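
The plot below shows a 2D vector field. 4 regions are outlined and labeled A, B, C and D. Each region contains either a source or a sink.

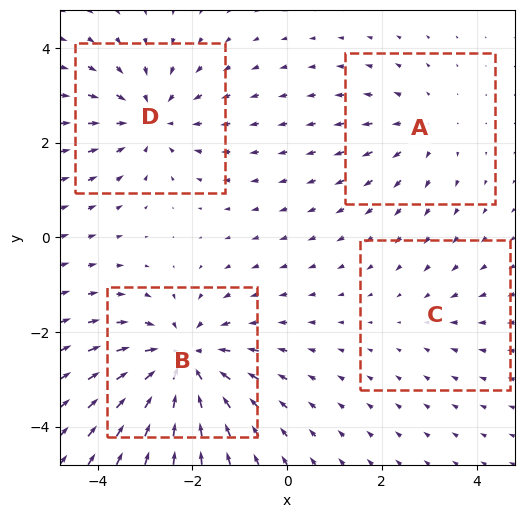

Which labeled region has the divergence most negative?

B

Divergence at each region's feature centre — A: about +3, B: about -6, C: about -2, D: about -4. Region B is most negative.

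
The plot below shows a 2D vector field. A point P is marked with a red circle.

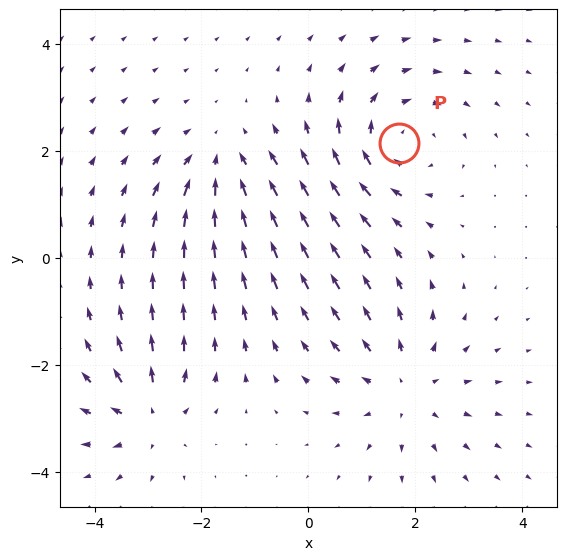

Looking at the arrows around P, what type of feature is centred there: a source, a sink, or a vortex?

vortex

At P (1.7, 2.2) the arrows circulate clockwise. Divergence ≈0, curl about -4 — near-zero divergence with nonzero curl is a vortex.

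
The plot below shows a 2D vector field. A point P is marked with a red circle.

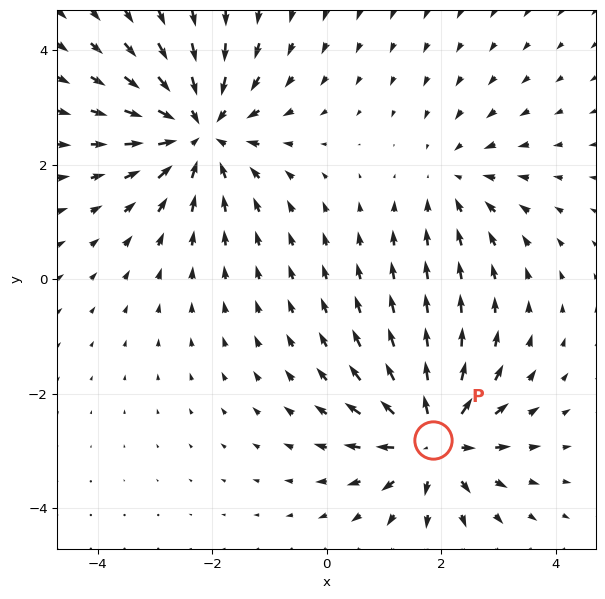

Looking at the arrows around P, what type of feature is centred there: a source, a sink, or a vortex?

source

At P (1.9, -2.8) the arrows spread outward. Divergence about +5, curl ≈0 — positive divergence with near-zero curl is a source.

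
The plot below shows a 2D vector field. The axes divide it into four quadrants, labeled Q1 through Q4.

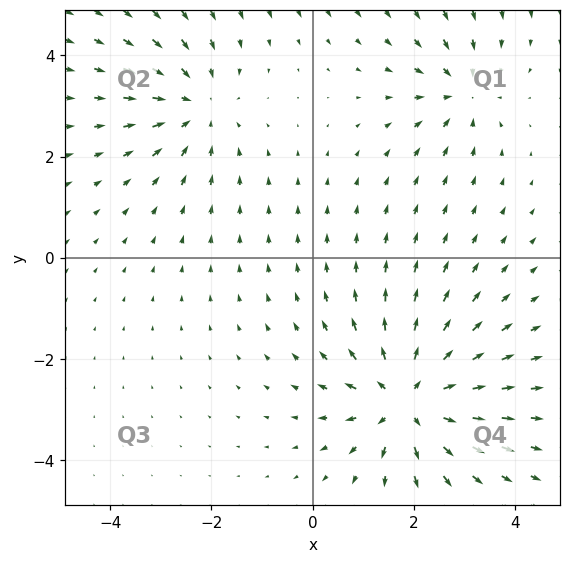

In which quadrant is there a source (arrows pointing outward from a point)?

The source sits at approximately (1.9, -2.8), which lies in quadrant Q4. The divergence there is about +5, positive as expected for a source.

Q4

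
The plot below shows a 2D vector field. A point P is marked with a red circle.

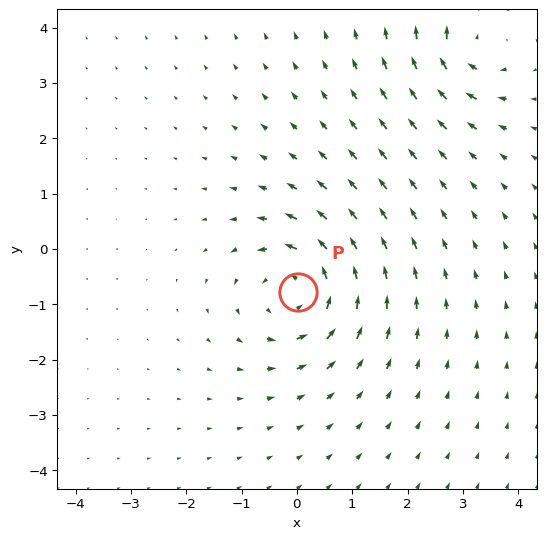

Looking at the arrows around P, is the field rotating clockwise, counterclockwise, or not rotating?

Near P at (0.0, -0.8) the arrows circulate counterclockwise. The curl (z-component) there is about +4; positive curl means counterclockwise rotation.

counterclockwise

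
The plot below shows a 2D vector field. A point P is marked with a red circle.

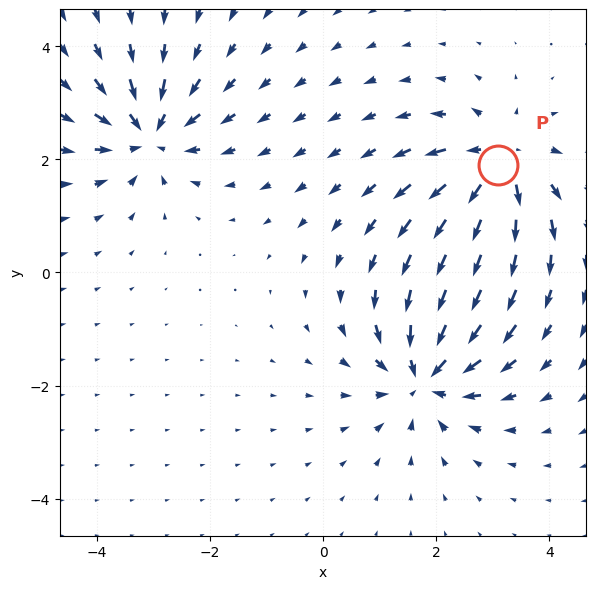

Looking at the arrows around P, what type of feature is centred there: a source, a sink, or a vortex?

At P (3.1, 1.9) the arrows spread outward. Divergence about +5, curl ≈0 — positive divergence with near-zero curl is a source.

source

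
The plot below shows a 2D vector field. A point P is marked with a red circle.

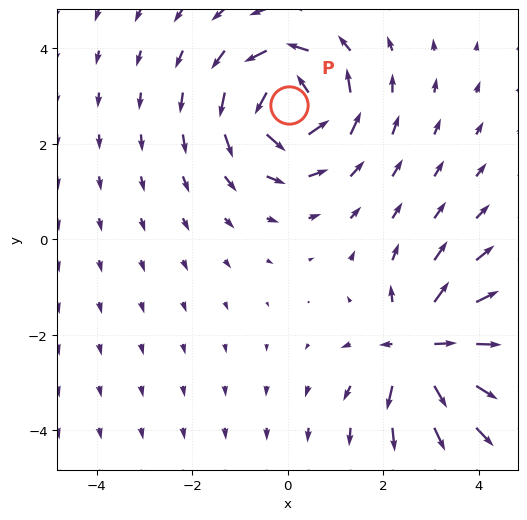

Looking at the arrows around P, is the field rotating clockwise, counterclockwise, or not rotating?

counterclockwise

Near P at (0.0, 2.8) the arrows circulate counterclockwise. The curl (z-component) there is about +5; positive curl means counterclockwise rotation.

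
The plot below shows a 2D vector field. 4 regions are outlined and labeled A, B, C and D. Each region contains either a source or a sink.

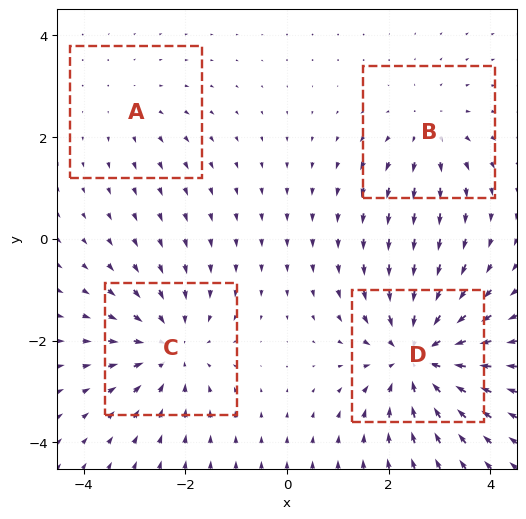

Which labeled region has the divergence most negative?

Divergence at each region's feature centre — A: about +2, B: about +3, C: about -4, D: about -6. Region D is most negative.

D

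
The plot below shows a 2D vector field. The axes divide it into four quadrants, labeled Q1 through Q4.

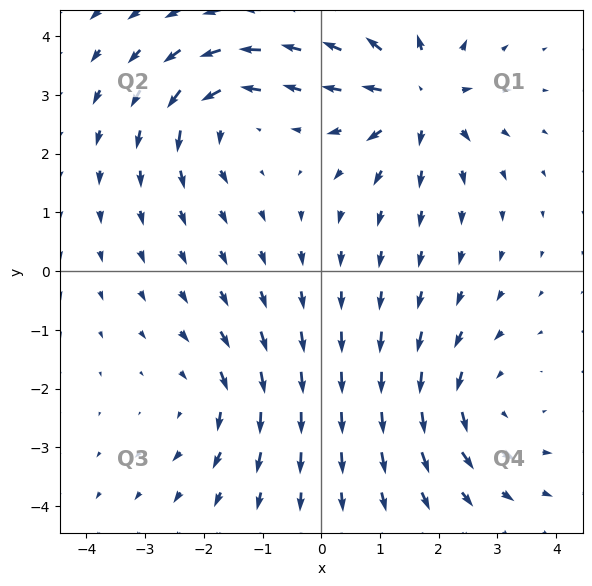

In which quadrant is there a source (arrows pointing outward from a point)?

The source sits at approximately (1.7, 2.9), which lies in quadrant Q1. The divergence there is about +5, positive as expected for a source.

Q1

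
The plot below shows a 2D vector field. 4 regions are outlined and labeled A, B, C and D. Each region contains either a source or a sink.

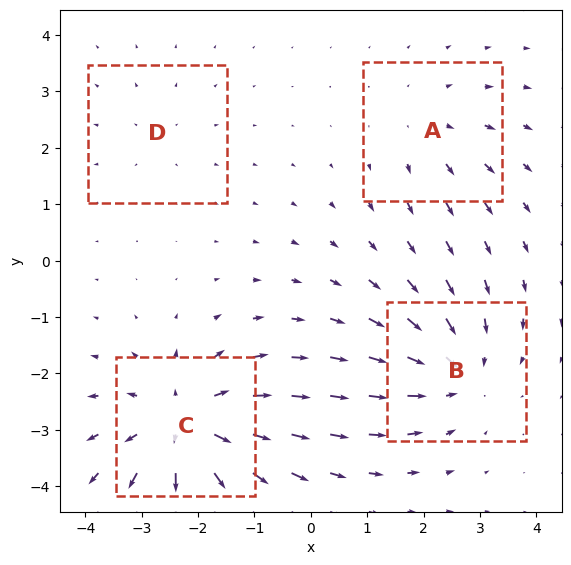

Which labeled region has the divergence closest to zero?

Divergence at each region's feature centre — A: about +3, B: about -5, C: about +6, D: about +2. Region D is closest to zero.

D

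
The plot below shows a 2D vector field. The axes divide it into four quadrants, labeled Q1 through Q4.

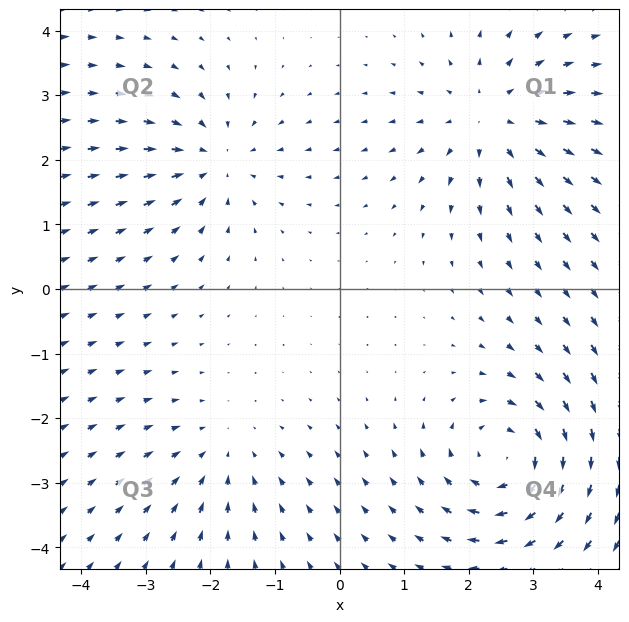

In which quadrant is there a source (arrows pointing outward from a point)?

The source sits at approximately (2.4, 2.6), which lies in quadrant Q1. The divergence there is about +4, positive as expected for a source.

Q1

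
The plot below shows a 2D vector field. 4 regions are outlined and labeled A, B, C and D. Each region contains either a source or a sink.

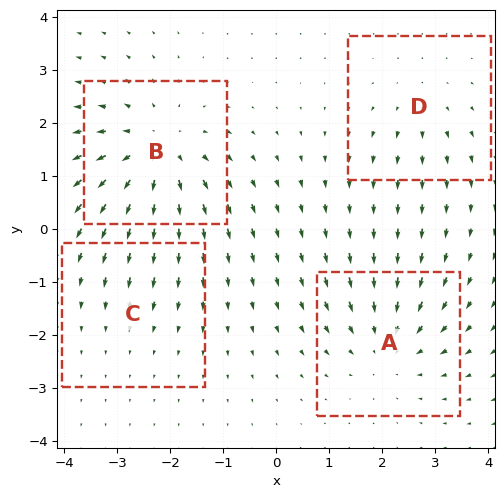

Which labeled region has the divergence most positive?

B

Divergence at each region's feature centre — A: about -4, B: about +6, C: about -2, D: about +3. Region B is most positive.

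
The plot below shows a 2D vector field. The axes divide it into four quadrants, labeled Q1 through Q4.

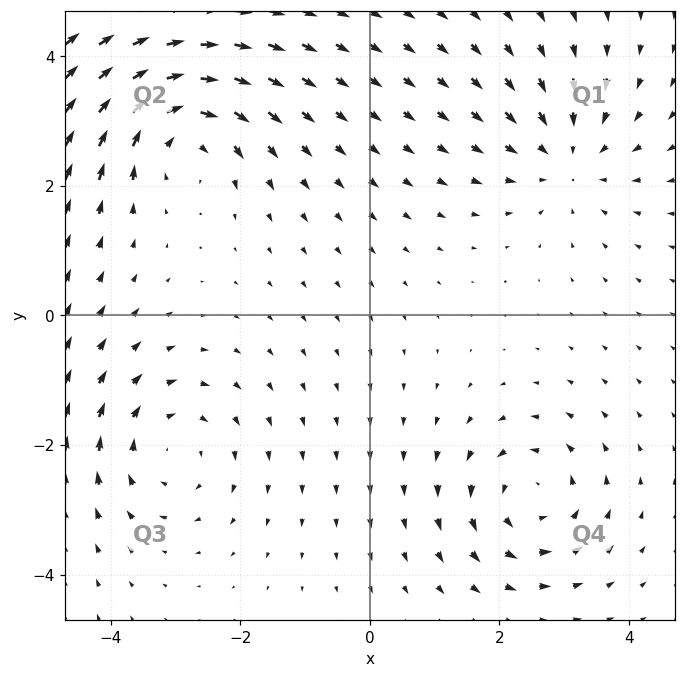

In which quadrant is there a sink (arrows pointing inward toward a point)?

The sink sits at approximately (3.0, 2.4), which lies in quadrant Q1. The divergence there is about -3, negative as expected for a sink.

Q1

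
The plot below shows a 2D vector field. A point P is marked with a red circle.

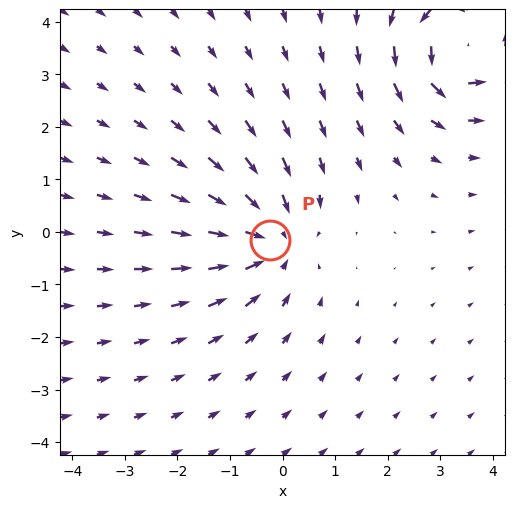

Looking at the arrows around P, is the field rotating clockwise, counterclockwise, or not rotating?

Near P at (-0.2, -0.2) the arrows show no circulation. The curl there is ≈0.

not rotating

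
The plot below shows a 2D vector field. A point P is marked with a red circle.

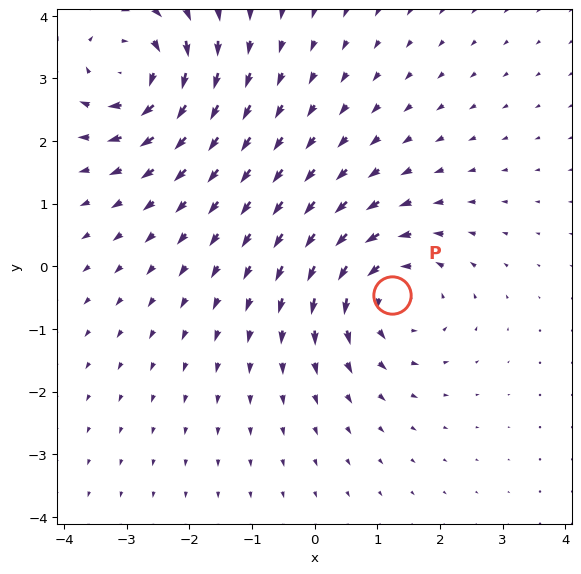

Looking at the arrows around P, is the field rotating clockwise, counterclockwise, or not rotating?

Near P at (1.2, -0.5) the arrows circulate counterclockwise. The curl (z-component) there is about +5; positive curl means counterclockwise rotation.

counterclockwise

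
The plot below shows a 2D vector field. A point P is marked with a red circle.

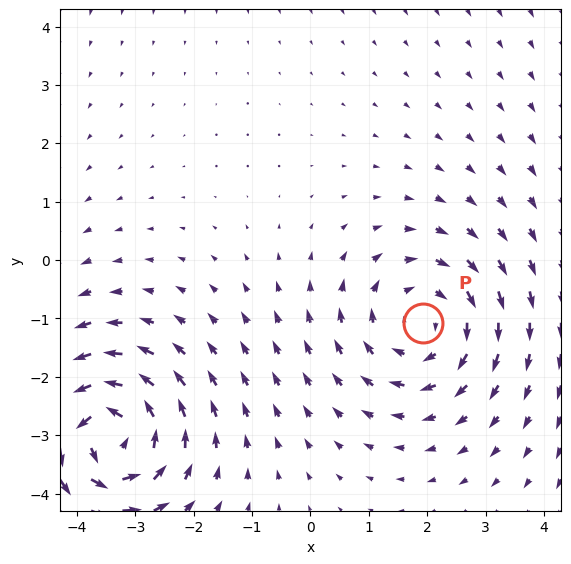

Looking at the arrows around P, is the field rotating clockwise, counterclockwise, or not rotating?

Near P at (1.9, -1.1) the arrows circulate clockwise. The curl (z-component) there is about -3; negative curl means clockwise rotation.

clockwise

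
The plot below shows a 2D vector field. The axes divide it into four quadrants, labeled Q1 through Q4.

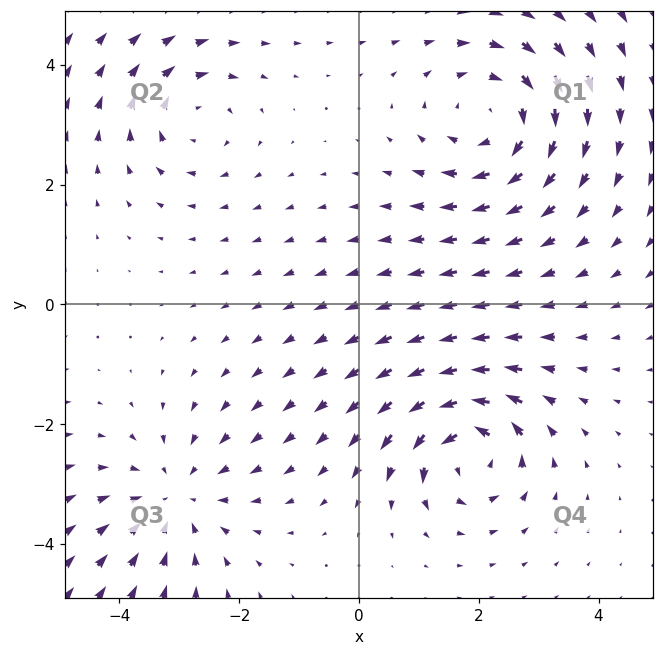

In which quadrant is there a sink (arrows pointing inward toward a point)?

Q3

The sink sits at approximately (-3.1, -3.2), which lies in quadrant Q3. The divergence there is about -3, negative as expected for a sink.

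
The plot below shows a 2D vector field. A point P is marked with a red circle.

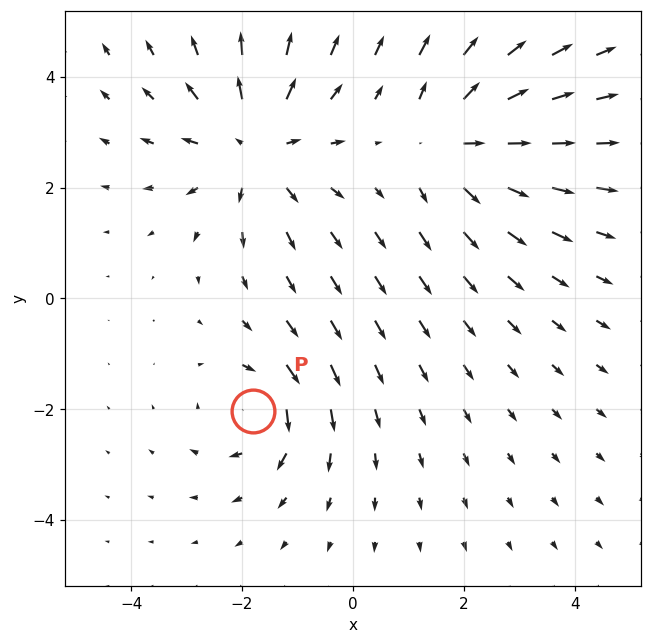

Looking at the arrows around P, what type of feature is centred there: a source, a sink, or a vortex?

vortex

At P (-1.8, -2.0) the arrows circulate clockwise. Divergence ≈0, curl about -4 — near-zero divergence with nonzero curl is a vortex.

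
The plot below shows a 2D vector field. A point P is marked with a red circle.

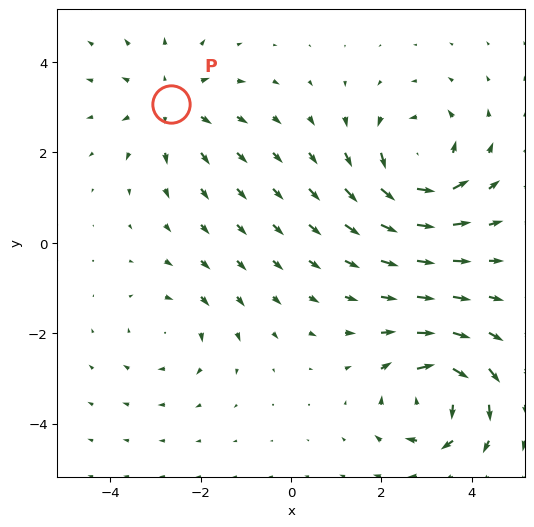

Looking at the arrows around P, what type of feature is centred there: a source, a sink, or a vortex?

At P (-2.7, 3.1) the arrows spread outward. Divergence about +3, curl ≈0 — positive divergence with near-zero curl is a source.

source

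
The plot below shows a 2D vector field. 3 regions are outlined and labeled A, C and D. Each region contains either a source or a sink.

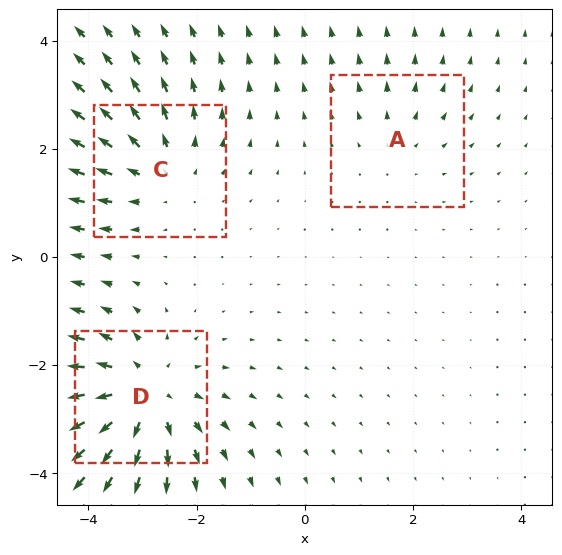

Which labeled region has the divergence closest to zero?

A

Divergence at each region's feature centre — A: about +2, C: about +3, D: about +5. Region A is closest to zero.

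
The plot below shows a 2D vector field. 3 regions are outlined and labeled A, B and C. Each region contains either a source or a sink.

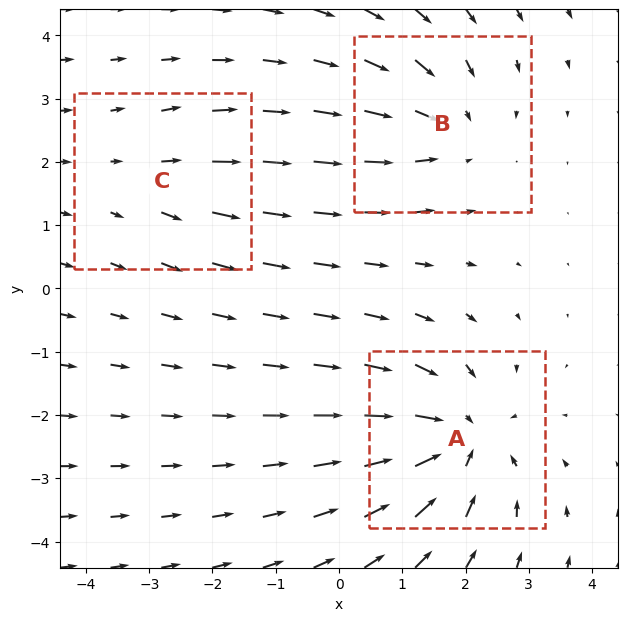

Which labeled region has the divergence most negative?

A

Divergence at each region's feature centre — A: about -5, B: about -3, C: about +2. Region A is most negative.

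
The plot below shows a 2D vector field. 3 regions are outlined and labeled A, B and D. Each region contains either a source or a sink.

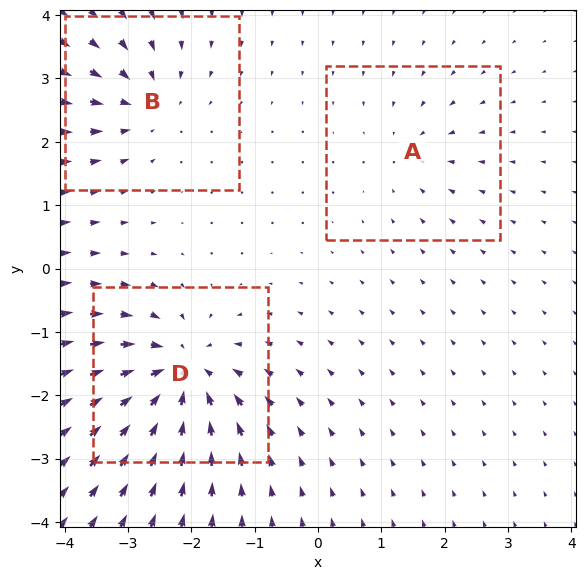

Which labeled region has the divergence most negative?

Divergence at each region's feature centre — A: about -2, B: about -4, D: about -6. Region D is most negative.

D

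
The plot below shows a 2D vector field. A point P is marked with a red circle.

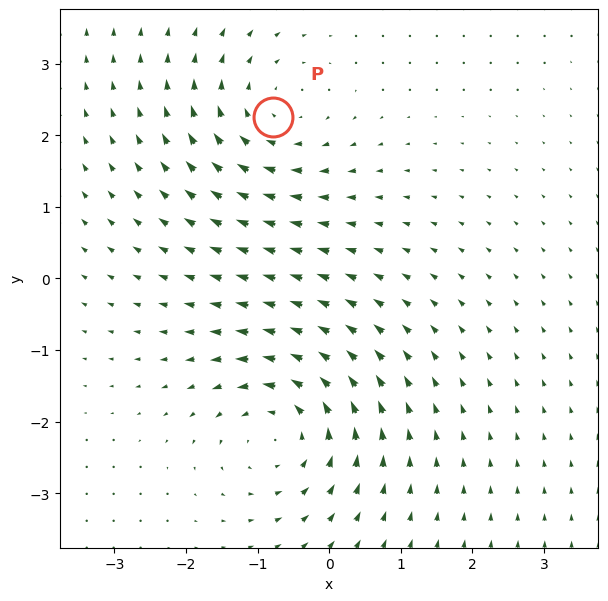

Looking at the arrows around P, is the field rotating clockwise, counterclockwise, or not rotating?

Near P at (-0.8, 2.3) the arrows circulate clockwise. The curl (z-component) there is about -3; negative curl means clockwise rotation.

clockwise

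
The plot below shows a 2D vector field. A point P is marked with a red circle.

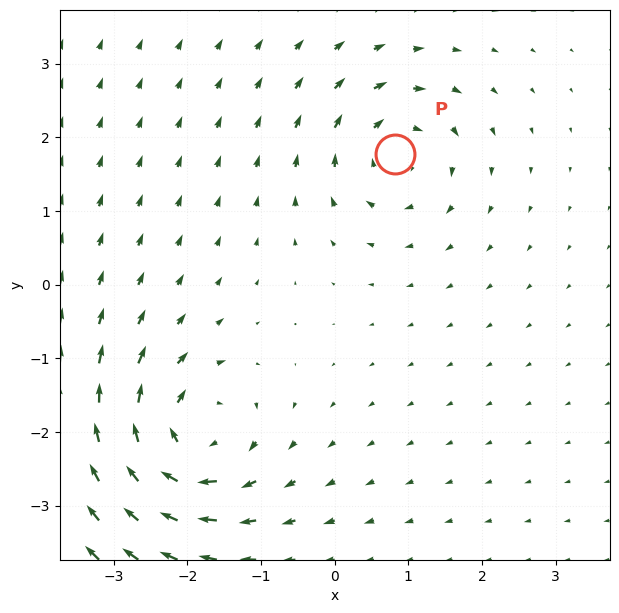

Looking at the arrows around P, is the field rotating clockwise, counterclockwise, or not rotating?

Near P at (0.8, 1.8) the arrows circulate clockwise. The curl (z-component) there is about -5; negative curl means clockwise rotation.

clockwise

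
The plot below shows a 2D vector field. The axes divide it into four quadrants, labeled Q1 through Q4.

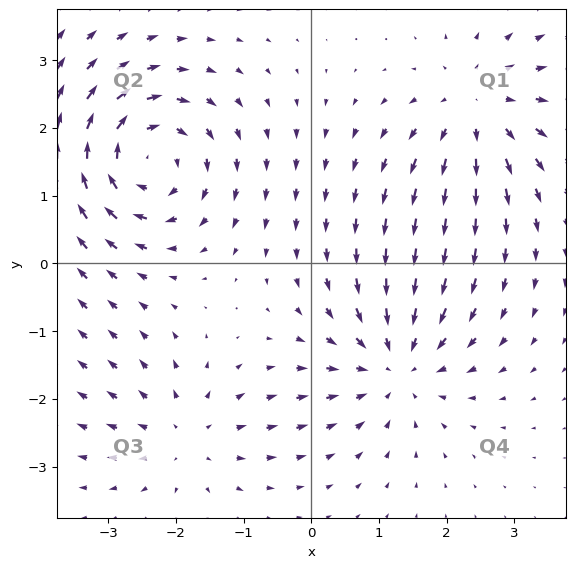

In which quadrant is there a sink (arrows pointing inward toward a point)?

Q4

The sink sits at approximately (1.3, -1.5), which lies in quadrant Q4. The divergence there is about -4, negative as expected for a sink.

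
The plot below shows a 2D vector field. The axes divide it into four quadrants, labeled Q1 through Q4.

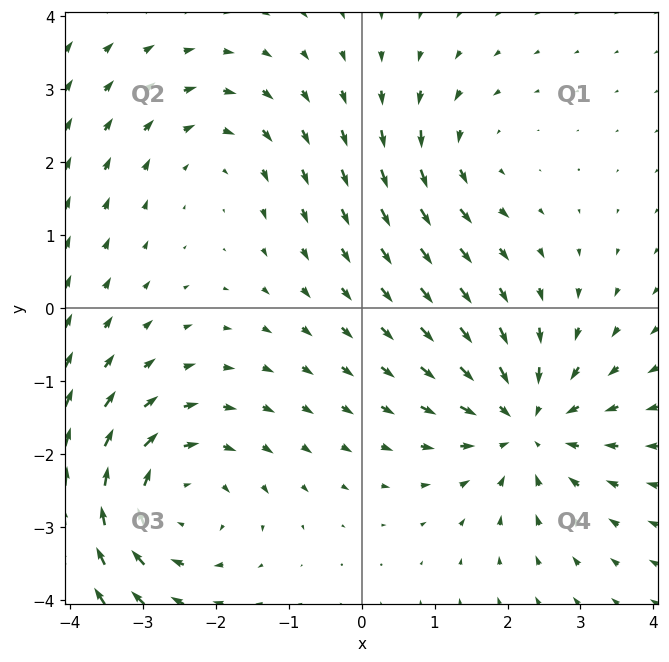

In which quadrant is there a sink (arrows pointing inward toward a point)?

The sink sits at approximately (2.3, -1.6), which lies in quadrant Q4. The divergence there is about -5, negative as expected for a sink.

Q4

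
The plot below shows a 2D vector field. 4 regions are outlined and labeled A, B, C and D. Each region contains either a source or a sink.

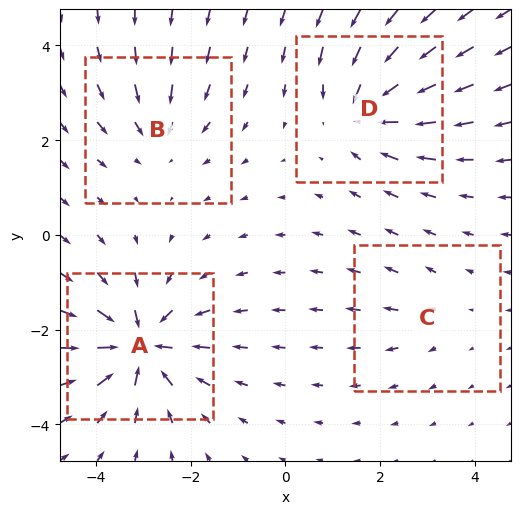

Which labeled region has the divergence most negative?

A

Divergence at each region's feature centre — A: about -7, B: about -3, C: about +2, D: about -5. Region A is most negative.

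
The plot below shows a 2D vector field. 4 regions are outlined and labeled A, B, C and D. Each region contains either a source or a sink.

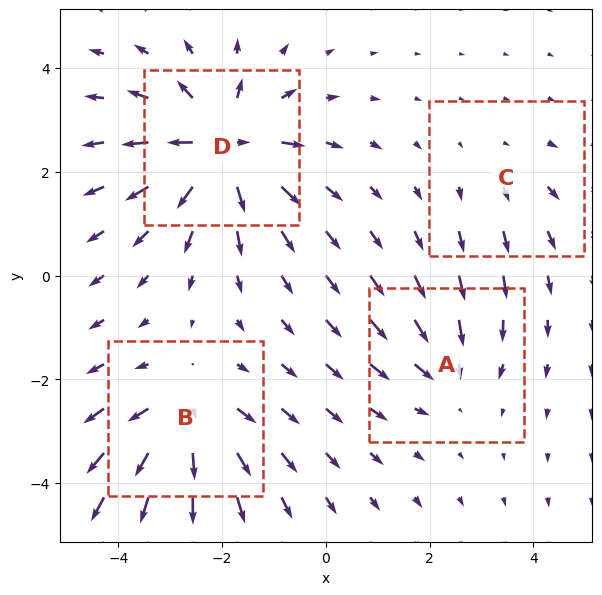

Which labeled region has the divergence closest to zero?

C

Divergence at each region's feature centre — A: about -3, B: about +5, C: about +2, D: about +7. Region C is closest to zero.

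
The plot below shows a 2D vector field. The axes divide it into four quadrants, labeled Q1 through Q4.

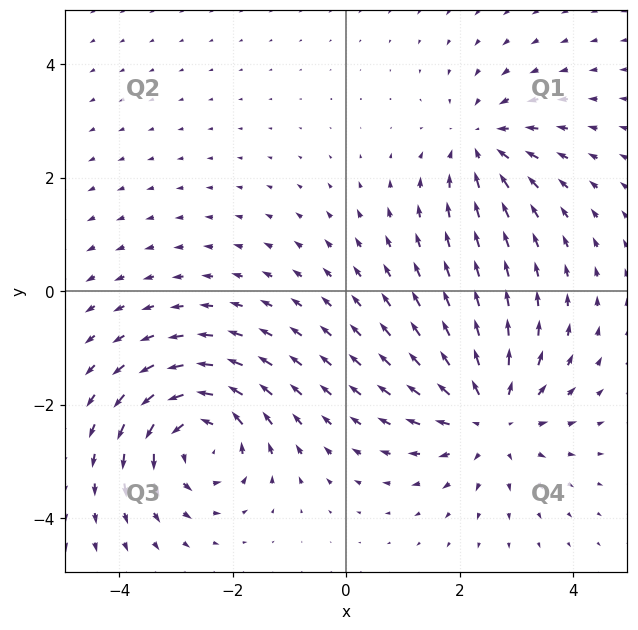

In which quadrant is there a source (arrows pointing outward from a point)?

Q4

The source sits at approximately (2.5, -2.2), which lies in quadrant Q4. The divergence there is about +4, positive as expected for a source.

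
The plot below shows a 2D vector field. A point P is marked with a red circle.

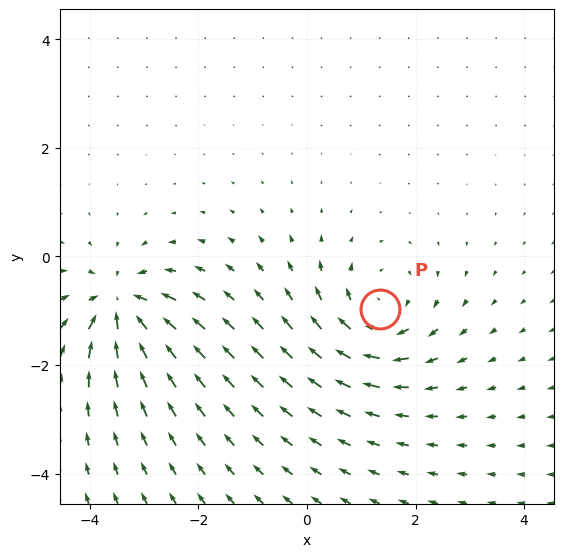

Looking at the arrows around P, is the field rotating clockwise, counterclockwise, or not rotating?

Near P at (1.3, -1.0) the arrows circulate clockwise. The curl (z-component) there is about -5; negative curl means clockwise rotation.

clockwise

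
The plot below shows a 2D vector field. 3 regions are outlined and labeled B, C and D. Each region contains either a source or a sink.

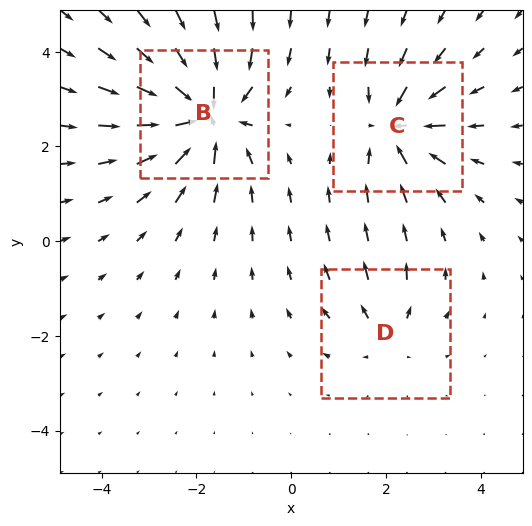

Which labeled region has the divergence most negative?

B

Divergence at each region's feature centre — B: about -6, C: about -4, D: about +2. Region B is most negative.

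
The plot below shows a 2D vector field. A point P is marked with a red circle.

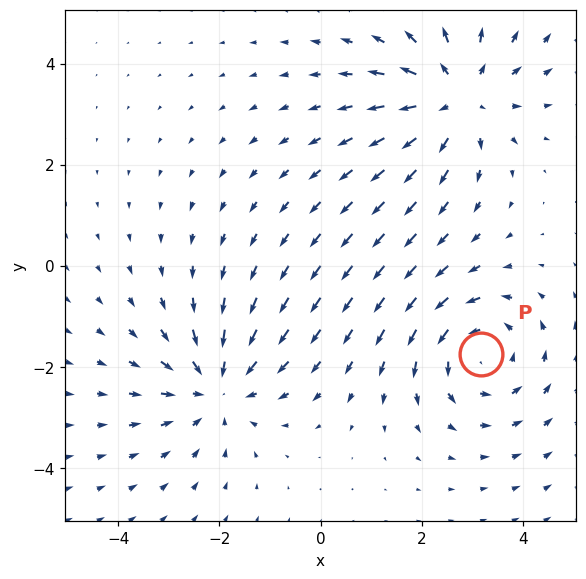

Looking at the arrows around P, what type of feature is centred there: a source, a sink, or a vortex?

At P (3.2, -1.7) the arrows circulate counterclockwise. Divergence ≈0, curl about +4 — near-zero divergence with nonzero curl is a vortex.

vortex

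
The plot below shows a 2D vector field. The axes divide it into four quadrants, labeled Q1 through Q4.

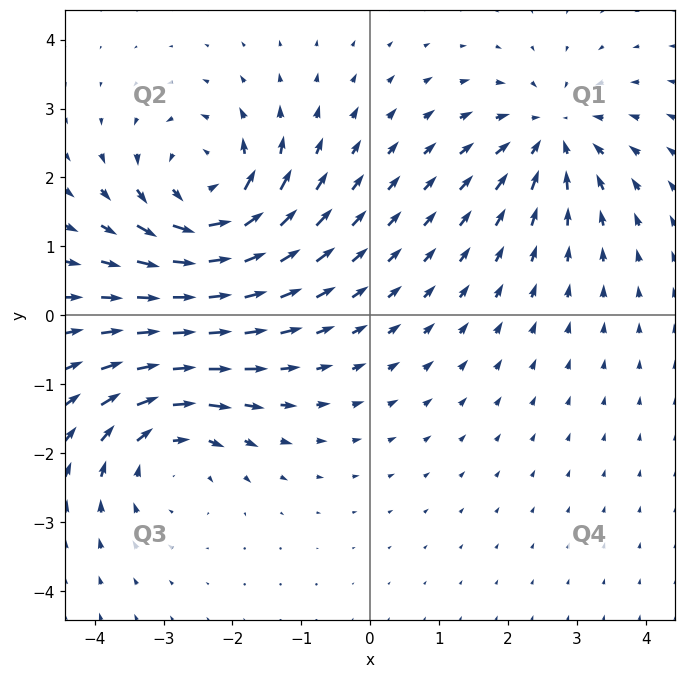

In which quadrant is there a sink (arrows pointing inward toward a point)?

Q1

The sink sits at approximately (2.6, 2.6), which lies in quadrant Q1. The divergence there is about -4, negative as expected for a sink.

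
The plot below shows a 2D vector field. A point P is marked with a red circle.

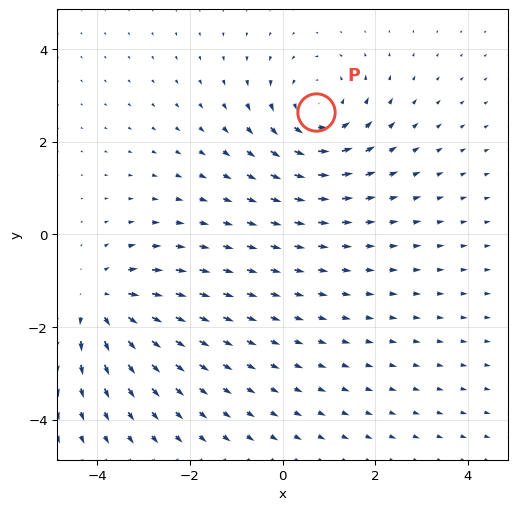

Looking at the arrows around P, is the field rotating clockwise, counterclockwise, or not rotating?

Near P at (0.7, 2.6) the arrows circulate counterclockwise. The curl (z-component) there is about +5; positive curl means counterclockwise rotation.

counterclockwise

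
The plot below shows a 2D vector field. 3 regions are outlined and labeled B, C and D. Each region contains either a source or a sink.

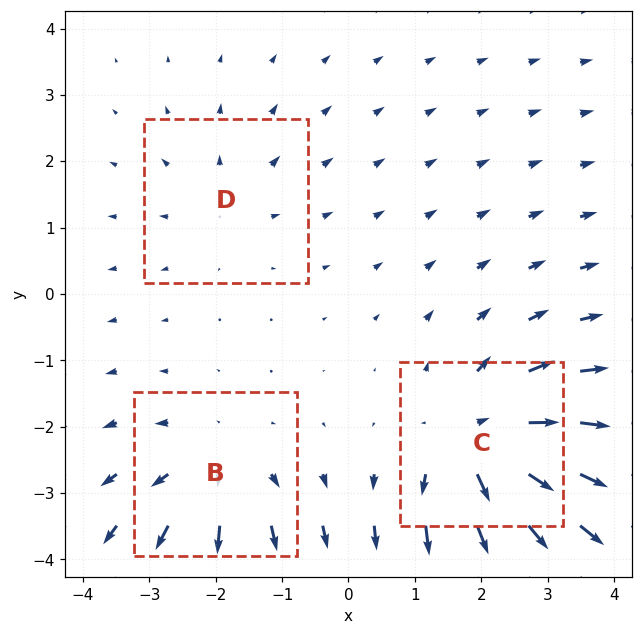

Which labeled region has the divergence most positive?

Divergence at each region's feature centre — B: about +3, C: about +5, D: about +2. Region C is most positive.

C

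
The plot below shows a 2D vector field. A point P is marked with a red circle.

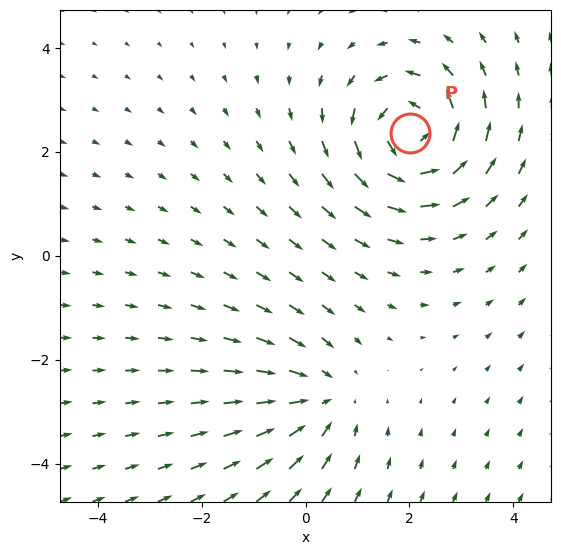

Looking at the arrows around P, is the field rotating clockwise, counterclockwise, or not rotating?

Near P at (2.0, 2.4) the arrows circulate counterclockwise. The curl (z-component) there is about +5; positive curl means counterclockwise rotation.

counterclockwise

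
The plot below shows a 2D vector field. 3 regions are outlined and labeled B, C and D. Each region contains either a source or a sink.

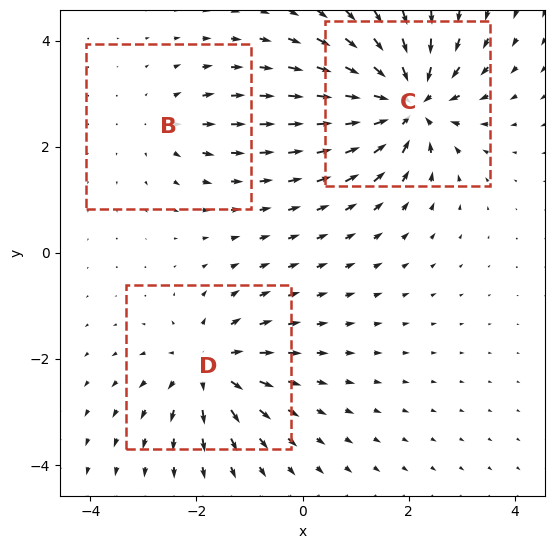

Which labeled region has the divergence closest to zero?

Divergence at each region's feature centre — B: about +2, C: about -6, D: about +4. Region B is closest to zero.

B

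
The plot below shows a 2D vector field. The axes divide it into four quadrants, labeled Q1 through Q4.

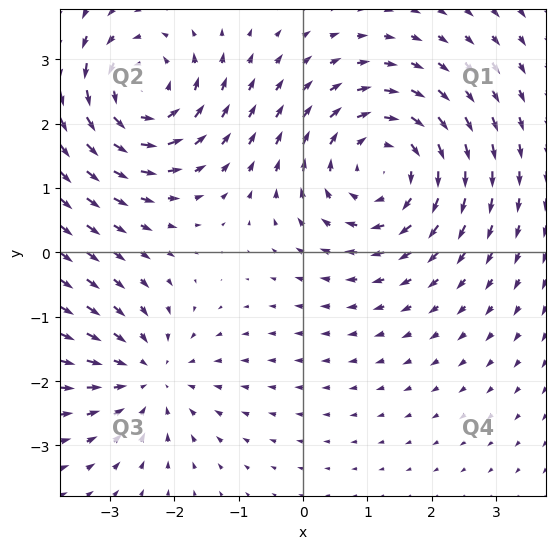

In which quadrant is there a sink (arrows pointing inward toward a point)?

The sink sits at approximately (-2.4, -1.9), which lies in quadrant Q3. The divergence there is about -3, negative as expected for a sink.

Q3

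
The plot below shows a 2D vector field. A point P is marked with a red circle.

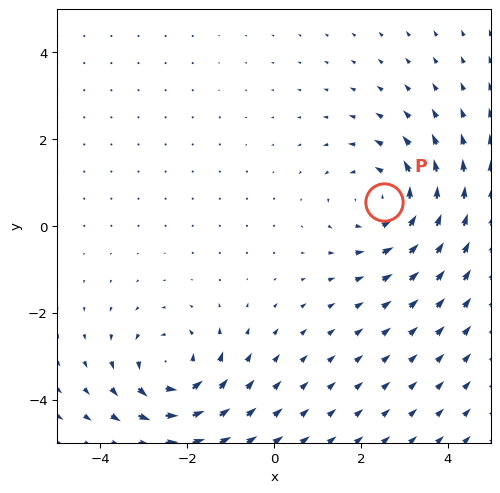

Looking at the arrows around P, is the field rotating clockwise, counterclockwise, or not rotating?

counterclockwise

Near P at (2.5, 0.6) the arrows circulate counterclockwise. The curl (z-component) there is about +4; positive curl means counterclockwise rotation.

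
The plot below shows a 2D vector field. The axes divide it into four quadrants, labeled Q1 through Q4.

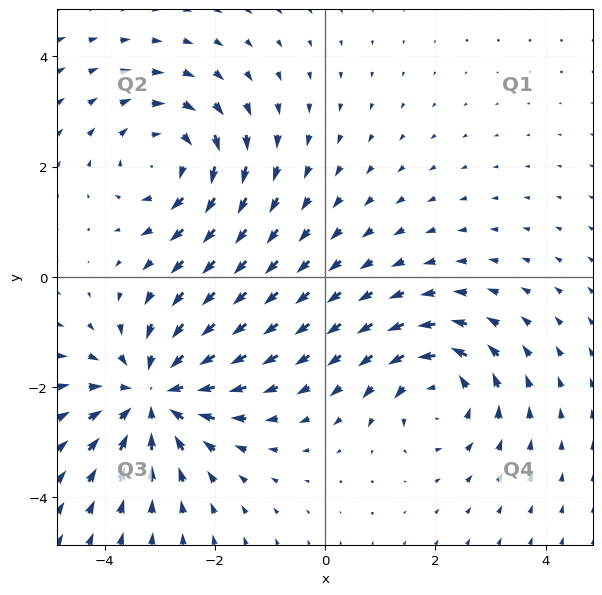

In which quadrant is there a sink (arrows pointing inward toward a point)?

Q3

The sink sits at approximately (-3.1, -2.1), which lies in quadrant Q3. The divergence there is about -4, negative as expected for a sink.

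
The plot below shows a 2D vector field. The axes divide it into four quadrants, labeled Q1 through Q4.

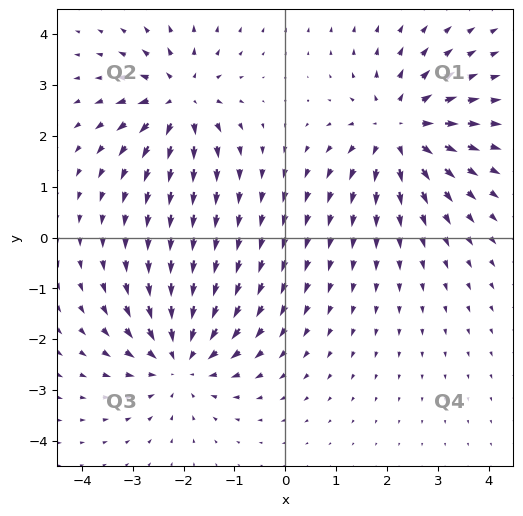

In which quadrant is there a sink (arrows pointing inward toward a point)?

Q3

The sink sits at approximately (-2.1, -2.4), which lies in quadrant Q3. The divergence there is about -5, negative as expected for a sink.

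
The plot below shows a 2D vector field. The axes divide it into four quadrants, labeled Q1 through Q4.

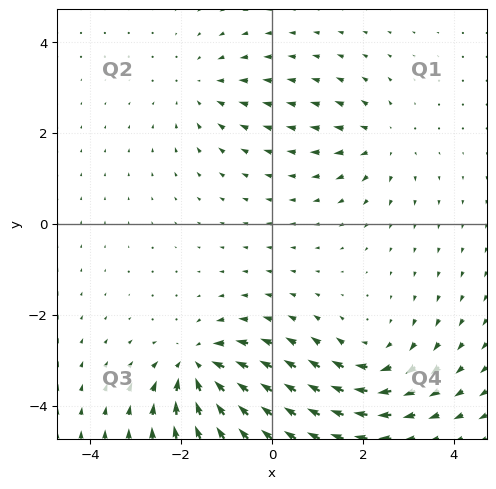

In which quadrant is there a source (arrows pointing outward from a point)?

Q1

The source sits at approximately (2.4, 1.8), which lies in quadrant Q1. The divergence there is about +4, positive as expected for a source.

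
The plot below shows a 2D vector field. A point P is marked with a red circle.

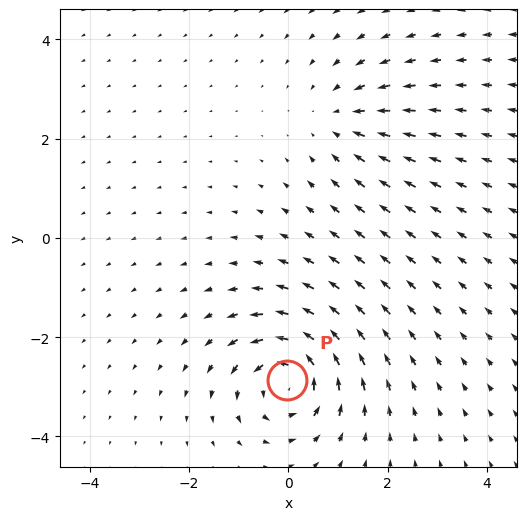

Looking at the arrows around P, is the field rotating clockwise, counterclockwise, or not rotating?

Near P at (-0.0, -2.9) the arrows circulate counterclockwise. The curl (z-component) there is about +5; positive curl means counterclockwise rotation.

counterclockwise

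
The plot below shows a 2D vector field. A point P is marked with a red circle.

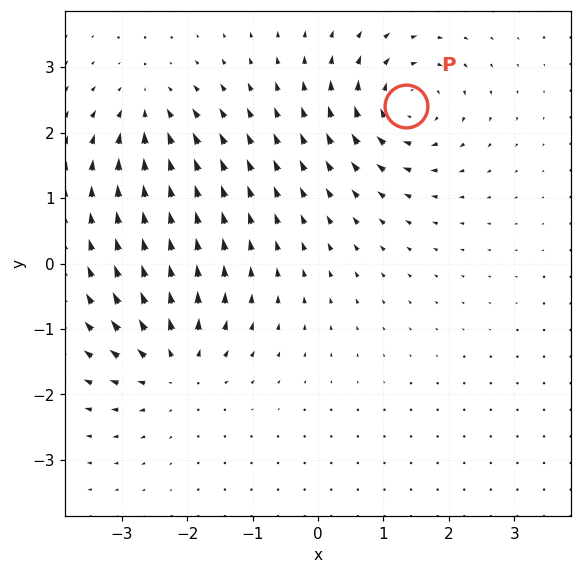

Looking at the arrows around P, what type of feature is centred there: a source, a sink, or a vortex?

At P (1.3, 2.4) the arrows circulate clockwise. Divergence ≈0, curl about -7 — near-zero divergence with nonzero curl is a vortex.

vortex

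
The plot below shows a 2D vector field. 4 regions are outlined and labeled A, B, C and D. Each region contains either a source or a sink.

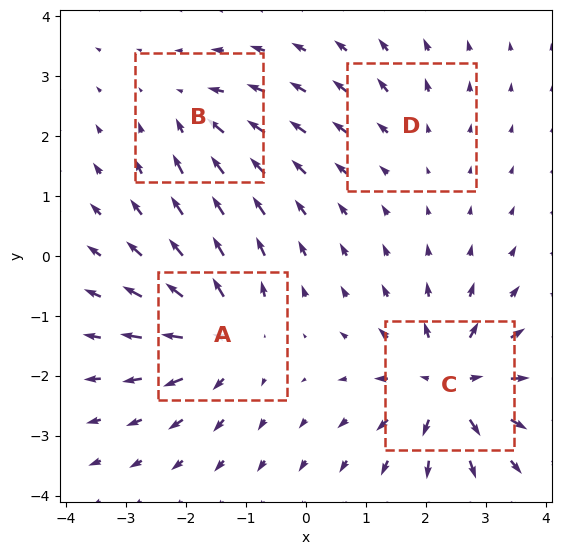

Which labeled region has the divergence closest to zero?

Divergence at each region's feature centre — A: about +6, B: about -4, C: about +8, D: about +2. Region D is closest to zero.

D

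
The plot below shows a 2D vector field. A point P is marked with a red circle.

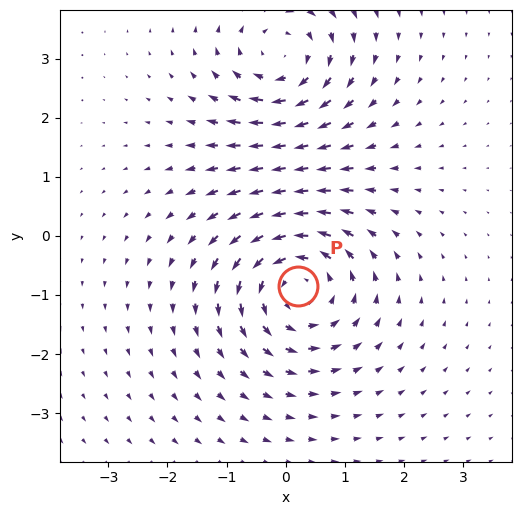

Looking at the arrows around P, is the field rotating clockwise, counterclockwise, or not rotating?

counterclockwise

Near P at (0.2, -0.8) the arrows circulate counterclockwise. The curl (z-component) there is about +4; positive curl means counterclockwise rotation.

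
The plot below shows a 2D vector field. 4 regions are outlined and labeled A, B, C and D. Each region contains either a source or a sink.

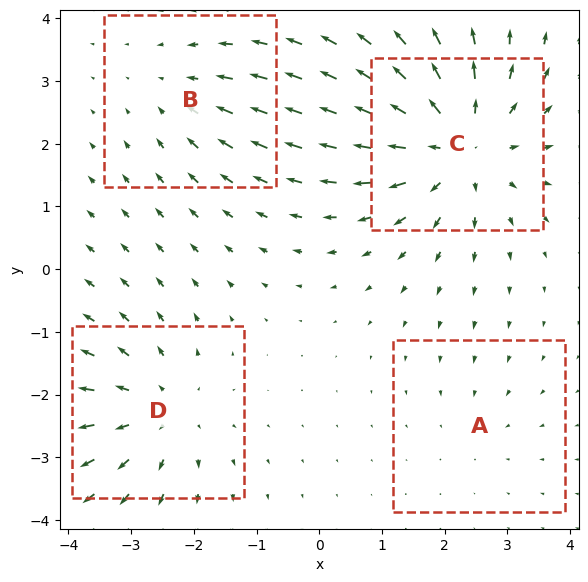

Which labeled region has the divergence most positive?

C

Divergence at each region's feature centre — A: about -2, B: about -3, C: about +6, D: about +4. Region C is most positive.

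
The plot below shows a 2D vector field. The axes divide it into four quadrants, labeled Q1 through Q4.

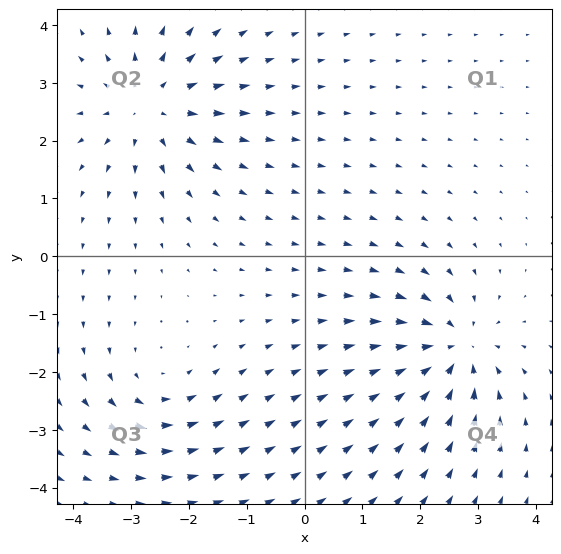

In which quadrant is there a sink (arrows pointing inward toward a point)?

The sink sits at approximately (2.6, -1.6), which lies in quadrant Q4. The divergence there is about -6, negative as expected for a sink.

Q4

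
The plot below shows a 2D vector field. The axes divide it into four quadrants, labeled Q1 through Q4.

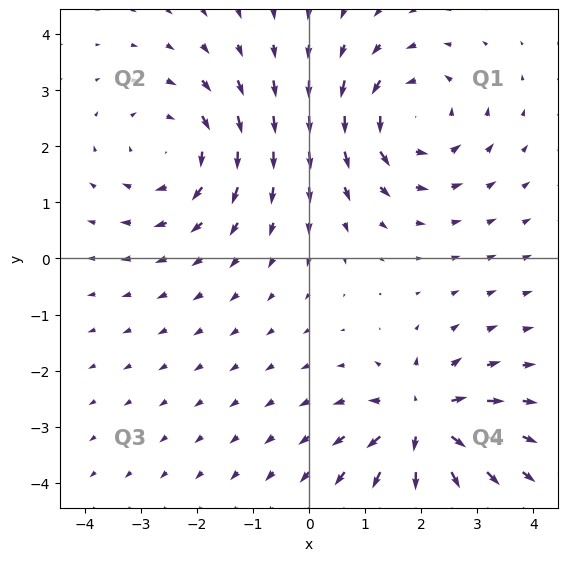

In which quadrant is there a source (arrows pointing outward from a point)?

Q4

The source sits at approximately (2.0, -2.9), which lies in quadrant Q4. The divergence there is about +7, positive as expected for a source.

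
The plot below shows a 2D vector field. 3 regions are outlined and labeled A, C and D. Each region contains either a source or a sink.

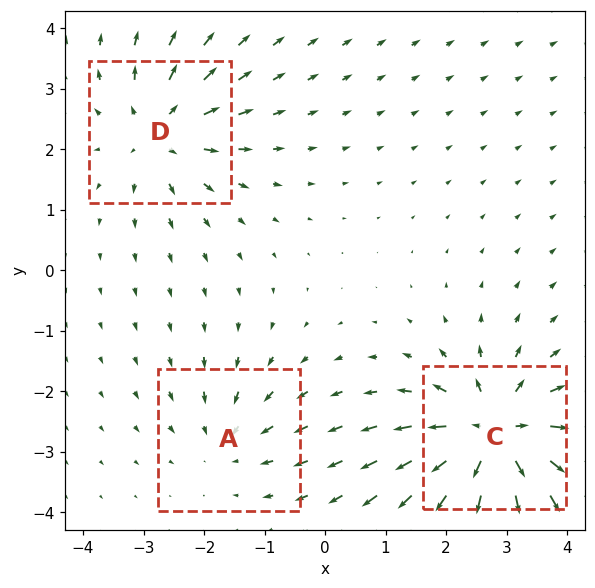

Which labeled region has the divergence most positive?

C

Divergence at each region's feature centre — A: about -2, C: about +6, D: about +4. Region C is most positive.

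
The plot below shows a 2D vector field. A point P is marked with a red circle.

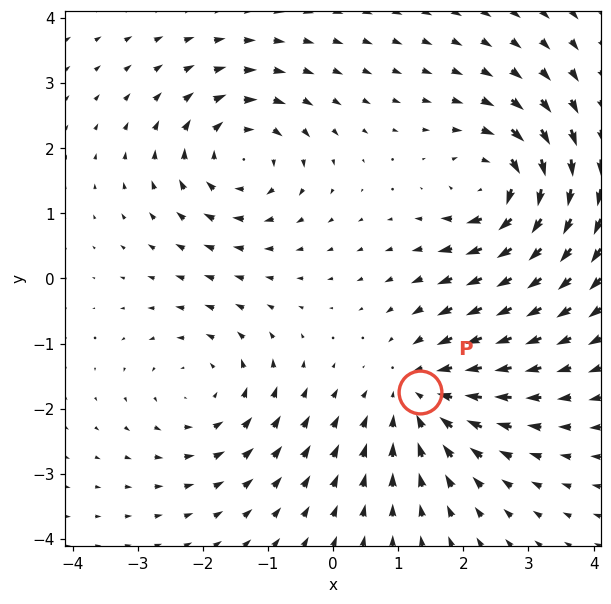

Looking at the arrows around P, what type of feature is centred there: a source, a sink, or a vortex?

sink

At P (1.3, -1.8) the arrows converge inward. Divergence about -4, curl ≈0 — negative divergence with near-zero curl is a sink.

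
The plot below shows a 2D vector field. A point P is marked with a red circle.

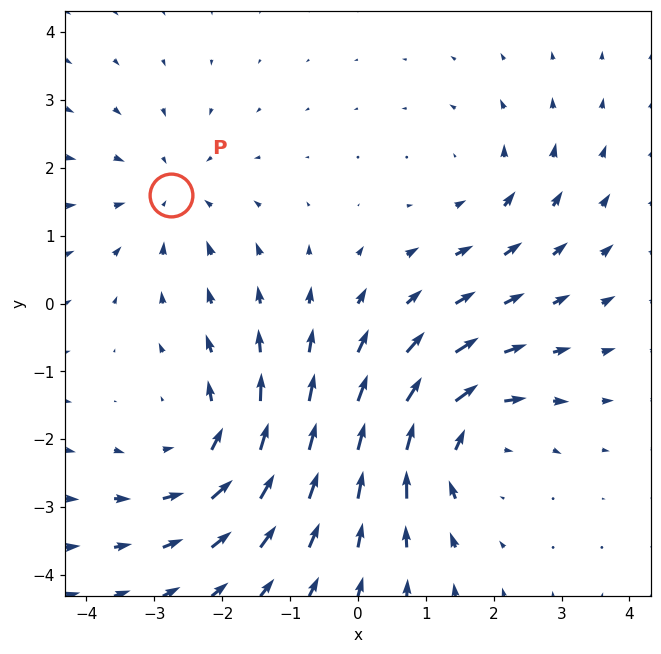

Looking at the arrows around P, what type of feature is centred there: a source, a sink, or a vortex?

At P (-2.7, 1.6) the arrows converge inward. Divergence about -3, curl ≈0 — negative divergence with near-zero curl is a sink.

sink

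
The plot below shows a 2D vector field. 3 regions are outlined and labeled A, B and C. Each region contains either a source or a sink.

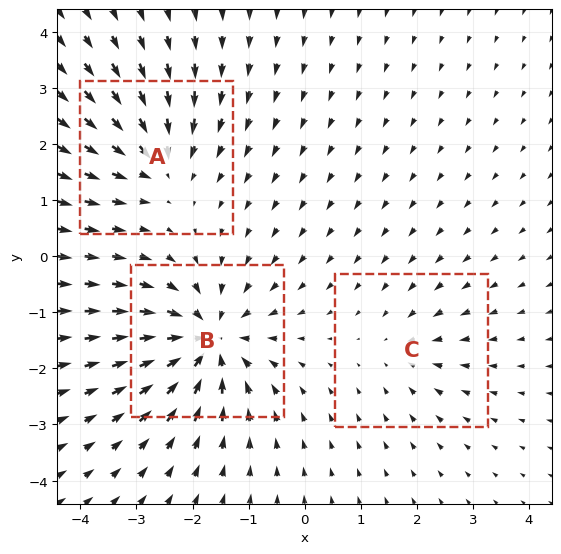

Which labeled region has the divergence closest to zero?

Divergence at each region's feature centre — A: about -3, B: about -5, C: about -2. Region C is closest to zero.

C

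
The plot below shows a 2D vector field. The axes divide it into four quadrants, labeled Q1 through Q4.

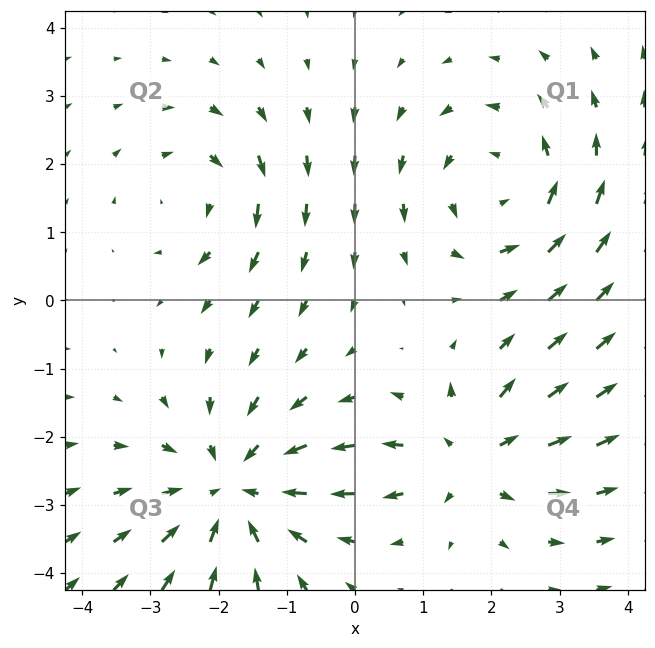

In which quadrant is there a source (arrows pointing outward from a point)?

The source sits at approximately (1.7, -2.3), which lies in quadrant Q4. The divergence there is about +4, positive as expected for a source.

Q4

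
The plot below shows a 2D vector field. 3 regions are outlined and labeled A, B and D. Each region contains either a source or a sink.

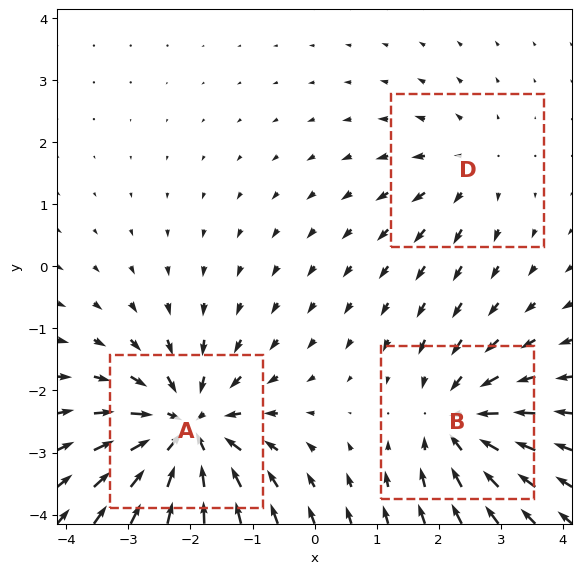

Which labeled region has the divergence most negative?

Divergence at each region's feature centre — A: about -5, B: about -4, D: about +2. Region A is most negative.

A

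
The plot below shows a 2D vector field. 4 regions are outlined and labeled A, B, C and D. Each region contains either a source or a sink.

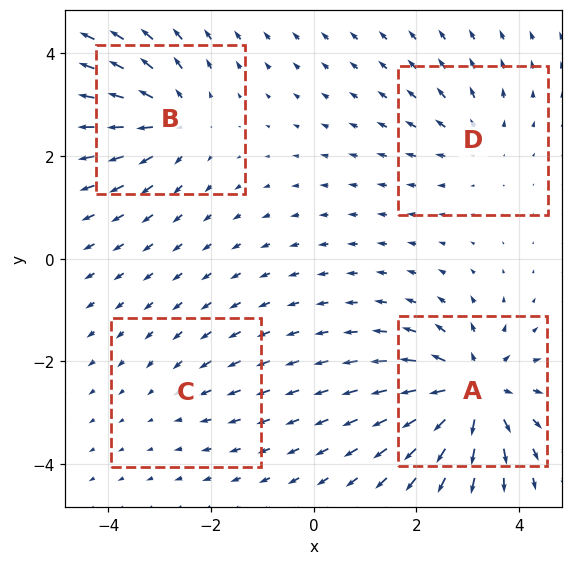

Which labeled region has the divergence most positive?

Divergence at each region's feature centre — A: about +8, B: about +5, C: about -2, D: about +3. Region A is most positive.

A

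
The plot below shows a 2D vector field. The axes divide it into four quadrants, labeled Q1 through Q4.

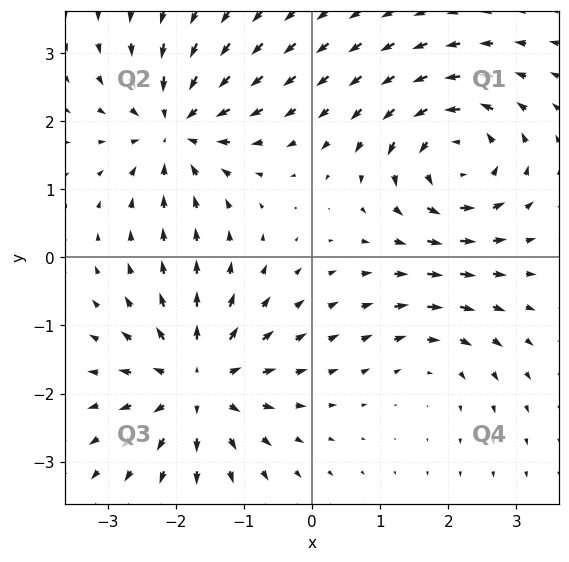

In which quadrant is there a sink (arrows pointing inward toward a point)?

Q2

The sink sits at approximately (-2.0, 1.9), which lies in quadrant Q2. The divergence there is about -6, negative as expected for a sink.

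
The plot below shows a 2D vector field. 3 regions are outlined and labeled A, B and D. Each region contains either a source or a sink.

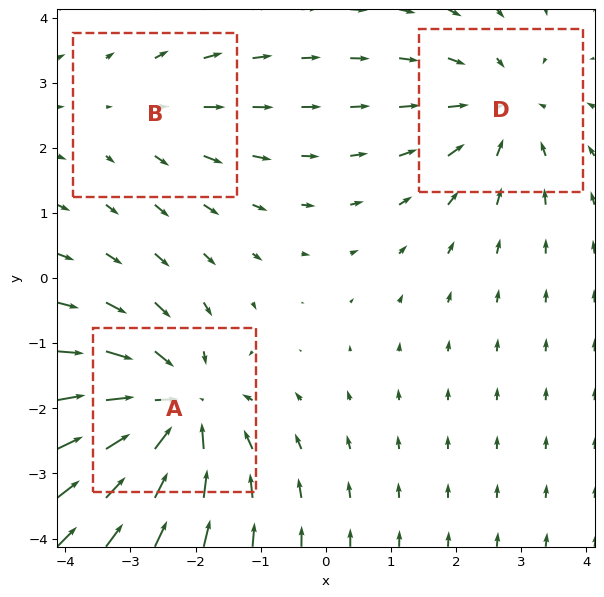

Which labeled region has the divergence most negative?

A

Divergence at each region's feature centre — A: about -4, B: about +2, D: about -3. Region A is most negative.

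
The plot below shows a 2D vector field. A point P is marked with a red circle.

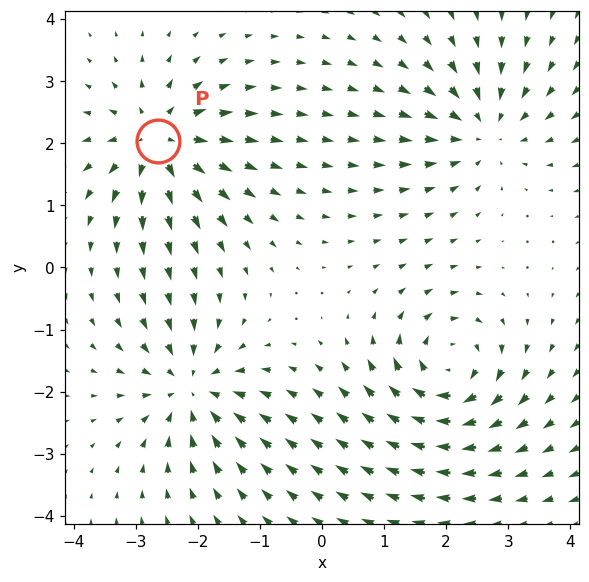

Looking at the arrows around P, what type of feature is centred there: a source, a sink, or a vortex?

At P (-2.6, 2.0) the arrows spread outward. Divergence about +7, curl ≈0 — positive divergence with near-zero curl is a source.

source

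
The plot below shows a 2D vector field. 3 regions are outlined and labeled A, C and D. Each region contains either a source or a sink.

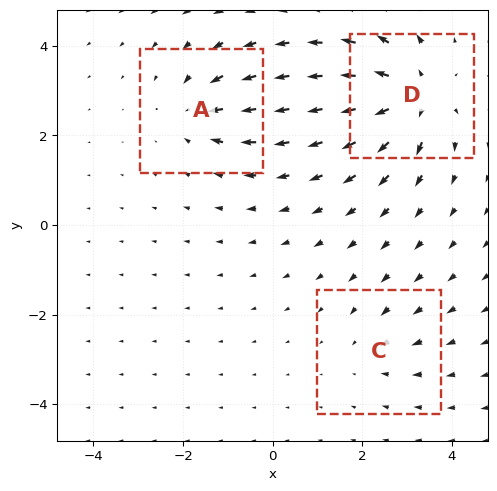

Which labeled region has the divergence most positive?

Divergence at each region's feature centre — A: about -3, C: about -2, D: about +6. Region D is most positive.

D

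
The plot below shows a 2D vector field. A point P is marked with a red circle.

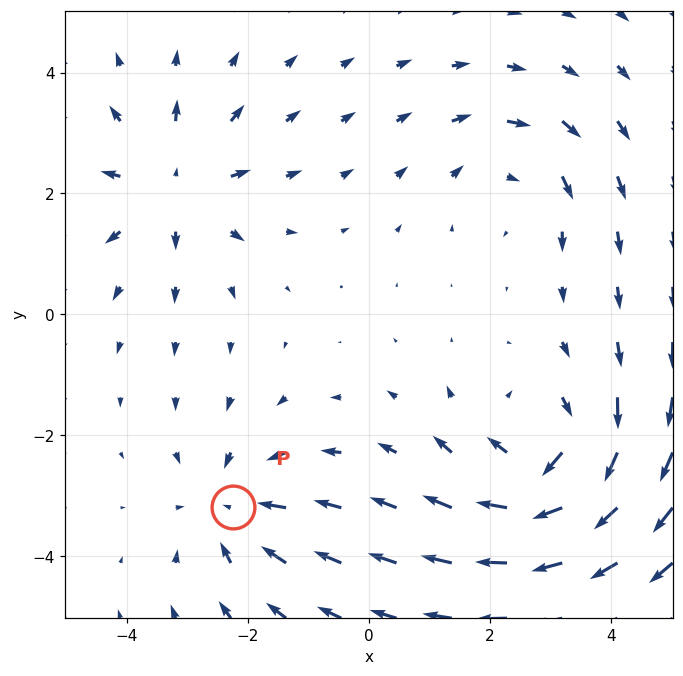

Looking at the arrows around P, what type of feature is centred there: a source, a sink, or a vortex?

At P (-2.2, -3.2) the arrows converge inward. Divergence about -3, curl ≈0 — negative divergence with near-zero curl is a sink.

sink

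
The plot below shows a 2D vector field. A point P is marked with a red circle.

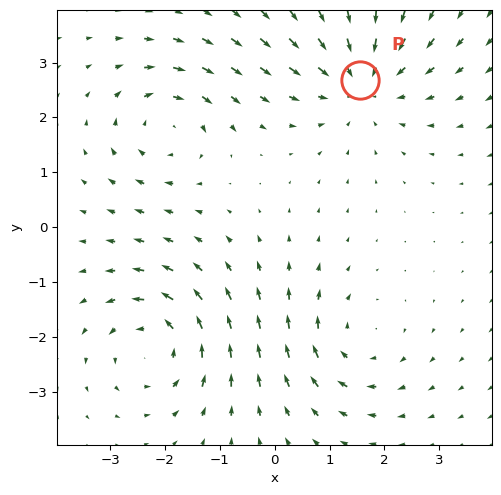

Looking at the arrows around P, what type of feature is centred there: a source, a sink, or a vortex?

sink

At P (1.6, 2.7) the arrows converge inward. Divergence about -4, curl ≈0 — negative divergence with near-zero curl is a sink.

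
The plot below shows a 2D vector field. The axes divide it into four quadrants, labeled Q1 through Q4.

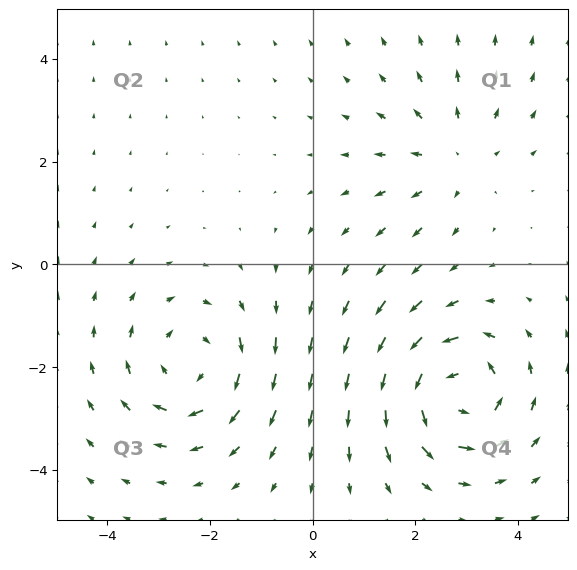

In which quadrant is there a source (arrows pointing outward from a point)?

The source sits at approximately (2.8, 2.1), which lies in quadrant Q1. The divergence there is about +2, positive as expected for a source.

Q1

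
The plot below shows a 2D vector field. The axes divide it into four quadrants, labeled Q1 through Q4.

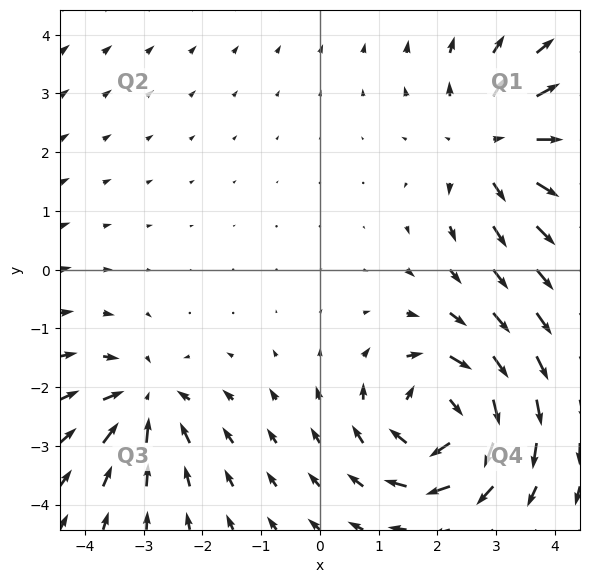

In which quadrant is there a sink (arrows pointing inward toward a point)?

The sink sits at approximately (-3.0, -2.2), which lies in quadrant Q3. The divergence there is about -4, negative as expected for a sink.

Q3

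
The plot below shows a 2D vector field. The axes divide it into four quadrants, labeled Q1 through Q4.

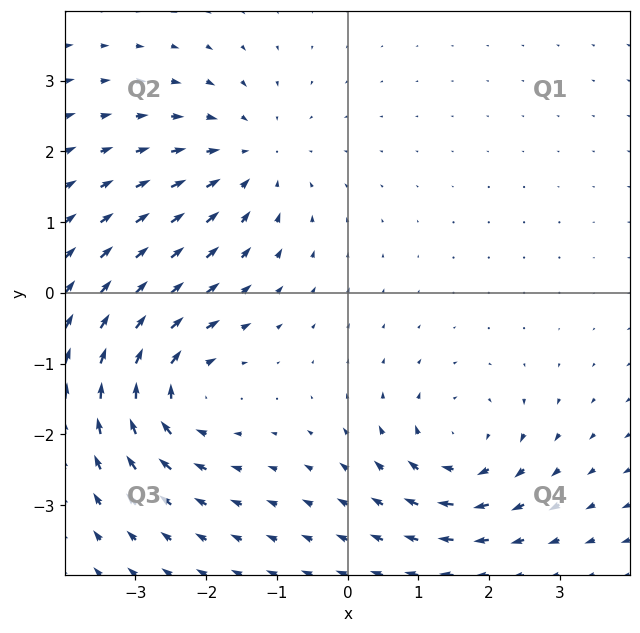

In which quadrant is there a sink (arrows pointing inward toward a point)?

The sink sits at approximately (-1.4, 1.9), which lies in quadrant Q2. The divergence there is about -3, negative as expected for a sink.

Q2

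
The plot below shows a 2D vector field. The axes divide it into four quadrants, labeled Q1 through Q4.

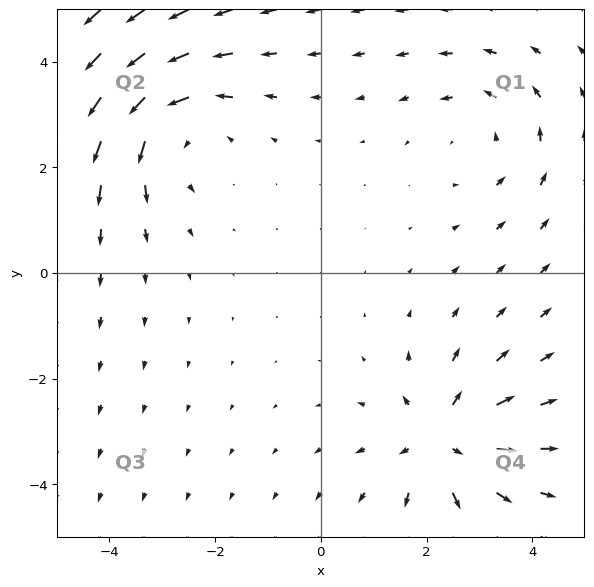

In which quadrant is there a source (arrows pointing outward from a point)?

Q4

The source sits at approximately (2.3, -3.2), which lies in quadrant Q4. The divergence there is about +5, positive as expected for a source.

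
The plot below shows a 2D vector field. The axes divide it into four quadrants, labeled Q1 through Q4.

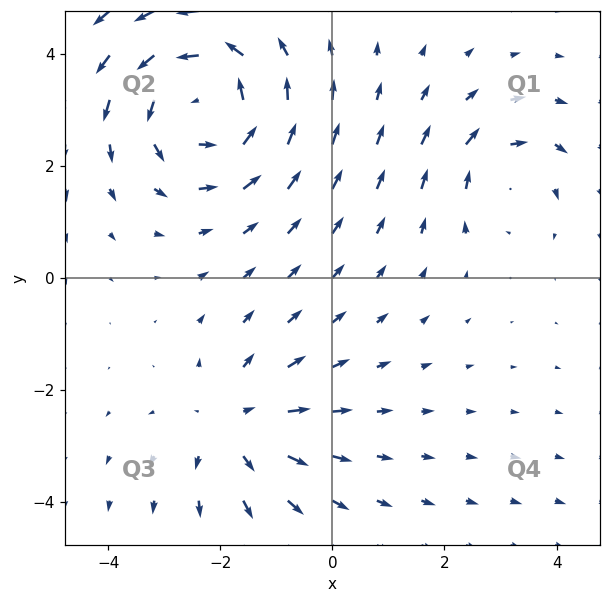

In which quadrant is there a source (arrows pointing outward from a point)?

Q3

The source sits at approximately (-1.7, -2.6), which lies in quadrant Q3. The divergence there is about +3, positive as expected for a source.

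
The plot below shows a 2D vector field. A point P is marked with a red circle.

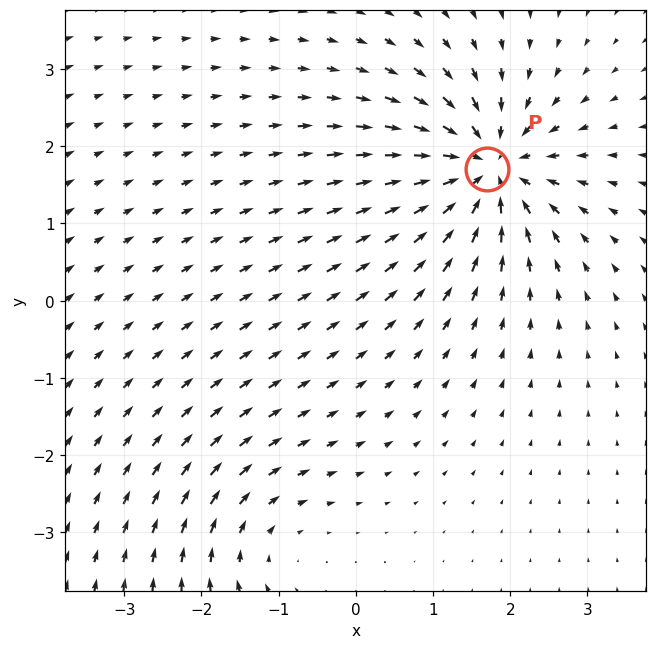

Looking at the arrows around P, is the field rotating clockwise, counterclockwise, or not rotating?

not rotating

Near P at (1.7, 1.7) the arrows show no circulation. The curl there is ≈0.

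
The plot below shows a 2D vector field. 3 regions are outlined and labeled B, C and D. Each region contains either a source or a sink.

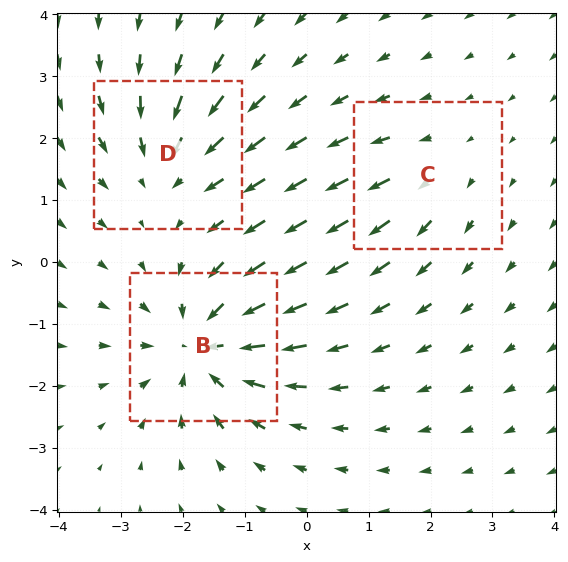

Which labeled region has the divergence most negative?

Divergence at each region's feature centre — B: about -5, C: about +2, D: about -3. Region B is most negative.

B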